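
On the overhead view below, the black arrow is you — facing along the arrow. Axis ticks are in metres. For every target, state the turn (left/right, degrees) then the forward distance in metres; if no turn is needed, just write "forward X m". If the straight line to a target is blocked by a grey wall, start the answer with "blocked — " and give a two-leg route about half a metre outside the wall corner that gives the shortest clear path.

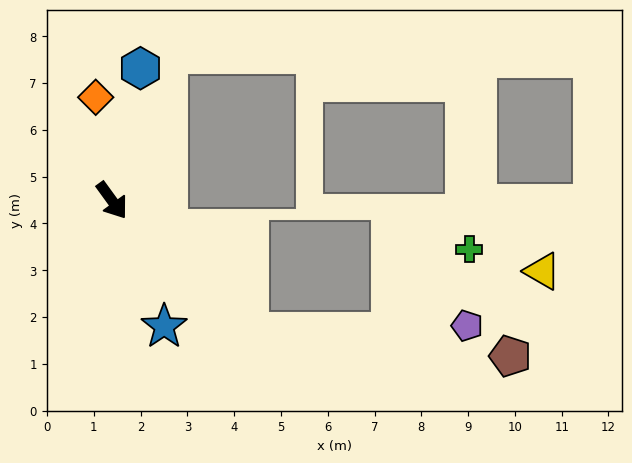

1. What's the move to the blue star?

turn right 13°, forward 2.9 m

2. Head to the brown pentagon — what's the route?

blocked — turn left 10°, forward 4.1 m, then turn left 39°, forward 5.6 m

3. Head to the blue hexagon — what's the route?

turn left 132°, forward 2.9 m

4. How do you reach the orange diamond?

turn left 153°, forward 2.2 m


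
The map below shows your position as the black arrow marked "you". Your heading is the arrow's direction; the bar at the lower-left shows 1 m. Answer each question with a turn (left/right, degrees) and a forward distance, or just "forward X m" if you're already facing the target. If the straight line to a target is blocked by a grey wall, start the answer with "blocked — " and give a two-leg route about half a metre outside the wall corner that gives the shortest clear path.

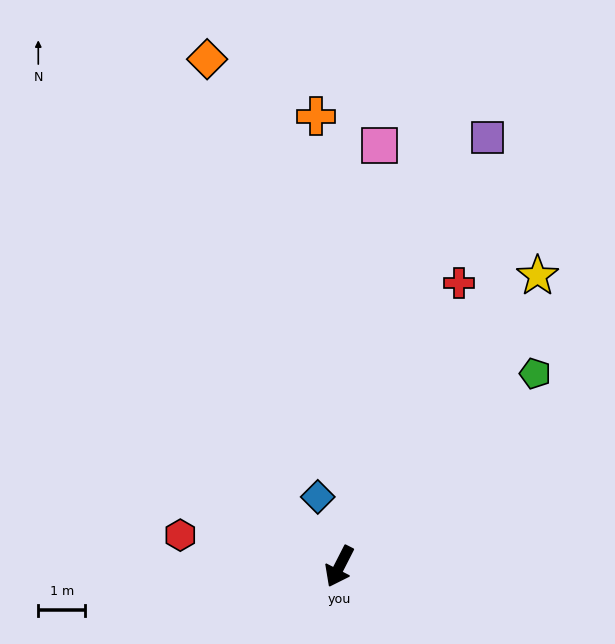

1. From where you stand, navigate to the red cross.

turn right 176°, forward 6.5 m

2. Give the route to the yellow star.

turn left 173°, forward 7.5 m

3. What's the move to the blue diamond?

turn right 136°, forward 1.6 m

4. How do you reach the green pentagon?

turn left 162°, forward 5.8 m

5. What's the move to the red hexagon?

turn right 74°, forward 3.5 m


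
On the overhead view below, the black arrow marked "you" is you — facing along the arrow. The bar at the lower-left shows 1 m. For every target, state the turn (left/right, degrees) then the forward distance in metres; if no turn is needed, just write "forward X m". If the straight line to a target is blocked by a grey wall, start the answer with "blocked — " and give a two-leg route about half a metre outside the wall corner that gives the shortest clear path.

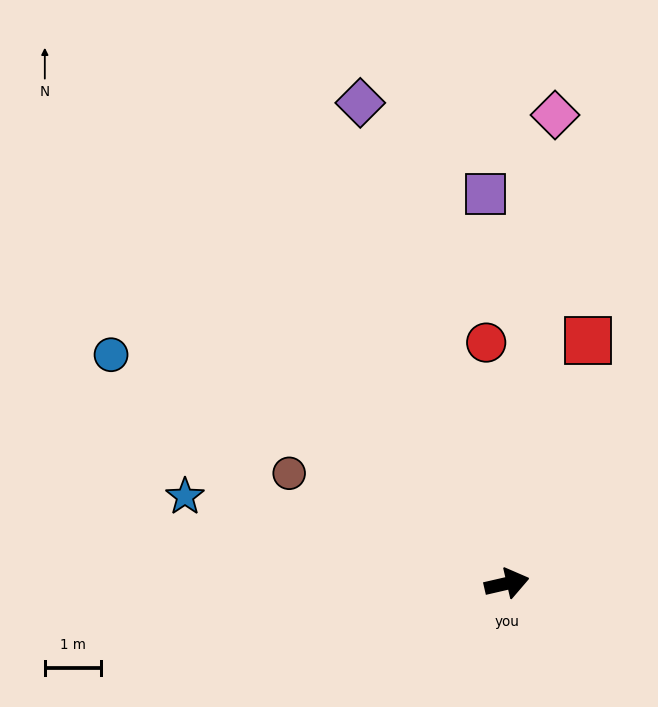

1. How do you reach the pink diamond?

turn left 71°, forward 8.3 m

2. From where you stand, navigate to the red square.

turn left 58°, forward 4.5 m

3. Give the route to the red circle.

turn left 82°, forward 4.3 m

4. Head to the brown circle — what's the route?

turn left 140°, forward 4.3 m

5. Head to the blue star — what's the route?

turn left 152°, forward 5.9 m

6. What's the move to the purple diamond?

turn left 94°, forward 8.9 m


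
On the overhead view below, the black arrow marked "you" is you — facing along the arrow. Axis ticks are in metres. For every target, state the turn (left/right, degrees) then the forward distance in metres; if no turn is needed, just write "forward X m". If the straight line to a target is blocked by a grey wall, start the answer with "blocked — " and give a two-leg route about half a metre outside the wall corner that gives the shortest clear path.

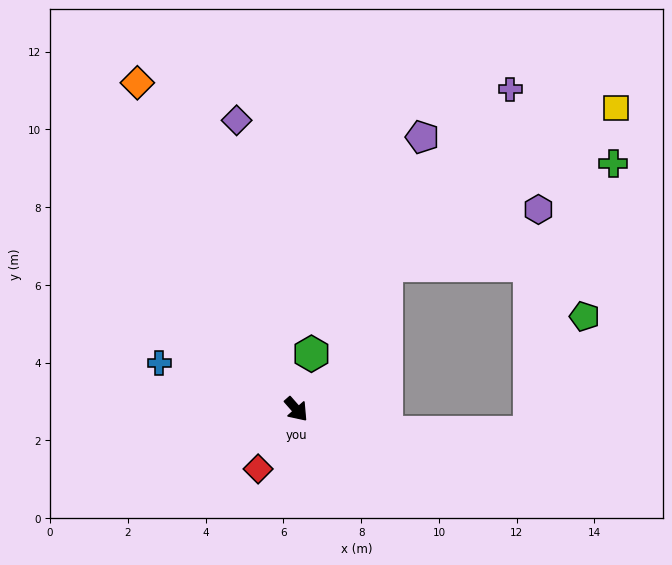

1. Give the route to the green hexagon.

turn left 123°, forward 1.5 m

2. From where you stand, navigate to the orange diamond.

turn left 165°, forward 9.3 m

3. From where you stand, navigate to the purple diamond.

turn left 150°, forward 7.6 m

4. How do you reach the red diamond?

turn right 74°, forward 1.8 m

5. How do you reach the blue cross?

turn right 150°, forward 3.7 m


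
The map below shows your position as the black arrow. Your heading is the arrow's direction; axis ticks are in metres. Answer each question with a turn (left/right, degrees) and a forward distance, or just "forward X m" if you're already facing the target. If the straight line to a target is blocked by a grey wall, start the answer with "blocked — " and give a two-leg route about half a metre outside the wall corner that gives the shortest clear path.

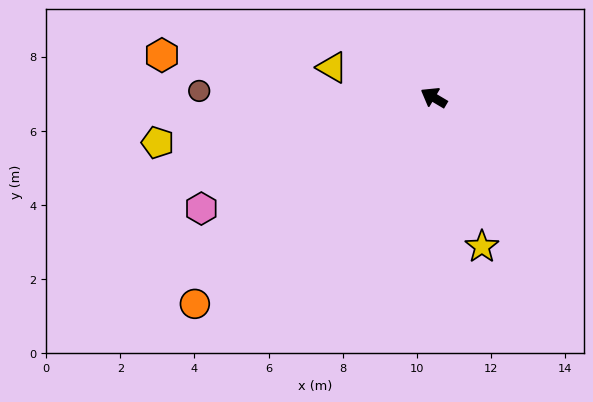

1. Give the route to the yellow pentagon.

turn left 40°, forward 7.5 m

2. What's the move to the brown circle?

turn left 29°, forward 6.3 m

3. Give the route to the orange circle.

turn left 71°, forward 8.5 m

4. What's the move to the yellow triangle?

turn left 14°, forward 2.9 m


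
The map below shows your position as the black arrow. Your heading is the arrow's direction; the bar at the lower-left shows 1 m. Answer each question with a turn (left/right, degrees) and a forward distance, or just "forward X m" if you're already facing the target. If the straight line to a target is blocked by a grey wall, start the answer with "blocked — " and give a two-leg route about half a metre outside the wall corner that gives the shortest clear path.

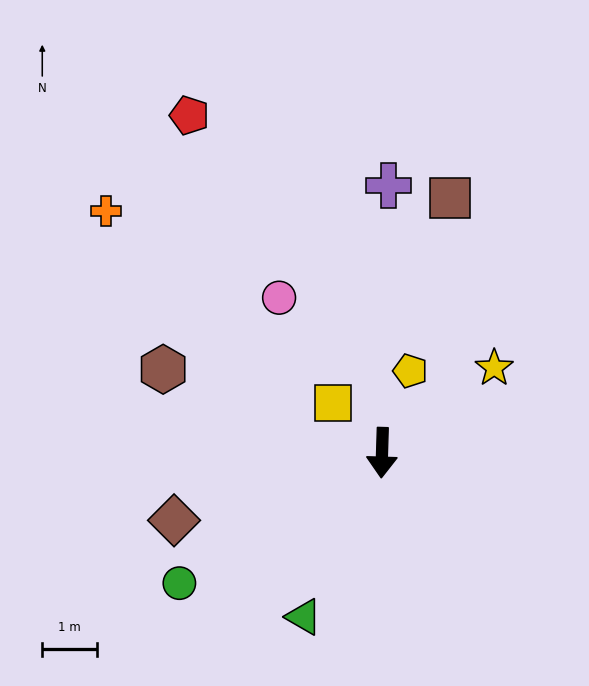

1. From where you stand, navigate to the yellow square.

turn right 134°, forward 1.3 m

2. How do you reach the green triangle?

turn right 24°, forward 3.3 m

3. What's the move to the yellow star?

turn left 129°, forward 2.6 m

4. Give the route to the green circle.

turn right 55°, forward 4.4 m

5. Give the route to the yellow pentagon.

turn left 163°, forward 1.6 m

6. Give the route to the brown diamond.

turn right 70°, forward 4.0 m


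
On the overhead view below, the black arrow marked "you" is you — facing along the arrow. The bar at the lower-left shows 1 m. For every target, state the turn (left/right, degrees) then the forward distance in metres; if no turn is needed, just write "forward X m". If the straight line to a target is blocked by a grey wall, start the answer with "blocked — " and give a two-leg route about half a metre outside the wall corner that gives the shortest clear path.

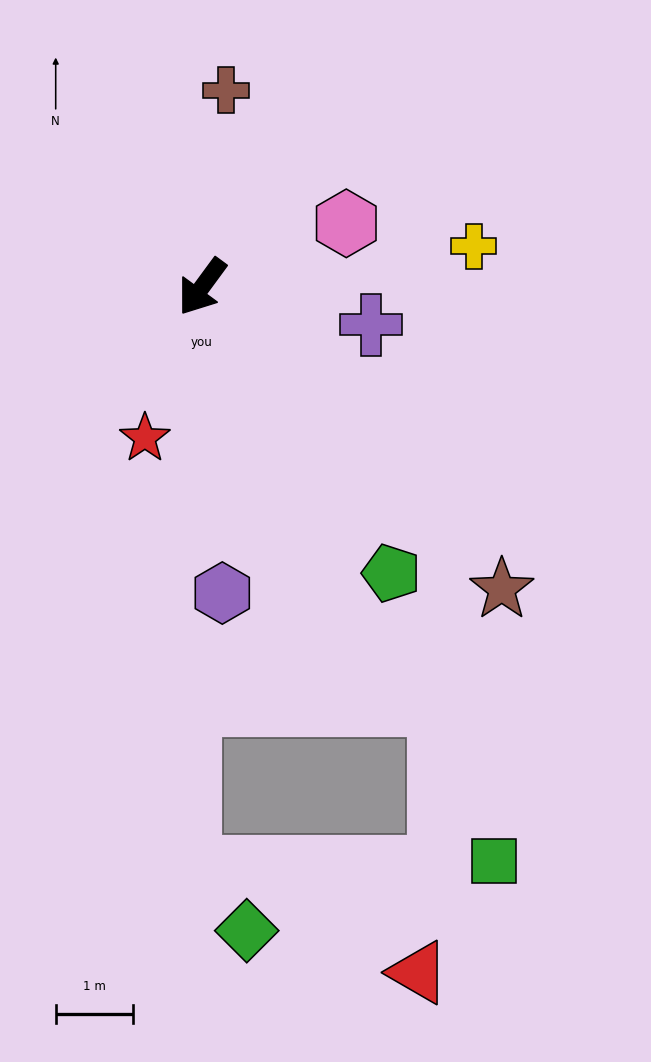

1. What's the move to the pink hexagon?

turn left 150°, forward 2.0 m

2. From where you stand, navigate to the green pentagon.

turn left 70°, forward 4.5 m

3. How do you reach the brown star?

turn left 81°, forward 5.5 m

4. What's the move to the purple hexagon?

turn left 40°, forward 4.0 m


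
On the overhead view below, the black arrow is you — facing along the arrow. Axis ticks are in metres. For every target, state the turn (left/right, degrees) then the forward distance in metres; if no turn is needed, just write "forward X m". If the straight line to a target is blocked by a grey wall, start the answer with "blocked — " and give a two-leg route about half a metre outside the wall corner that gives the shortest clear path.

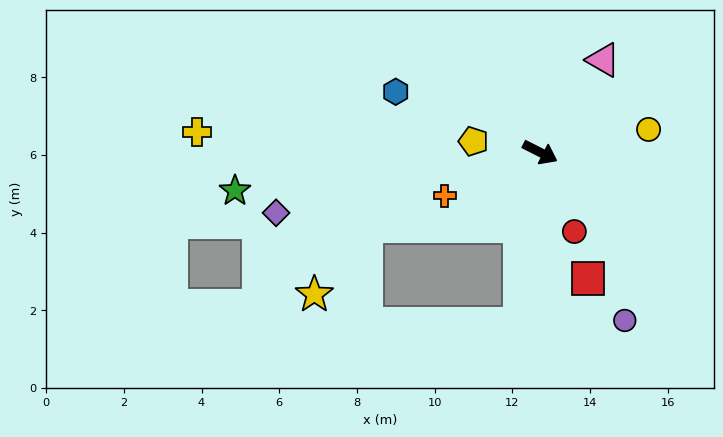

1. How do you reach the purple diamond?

turn right 140°, forward 7.0 m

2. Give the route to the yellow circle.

turn left 39°, forward 2.9 m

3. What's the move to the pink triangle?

turn left 83°, forward 2.9 m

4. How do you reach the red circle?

turn right 40°, forward 2.2 m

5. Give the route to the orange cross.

turn right 129°, forward 2.7 m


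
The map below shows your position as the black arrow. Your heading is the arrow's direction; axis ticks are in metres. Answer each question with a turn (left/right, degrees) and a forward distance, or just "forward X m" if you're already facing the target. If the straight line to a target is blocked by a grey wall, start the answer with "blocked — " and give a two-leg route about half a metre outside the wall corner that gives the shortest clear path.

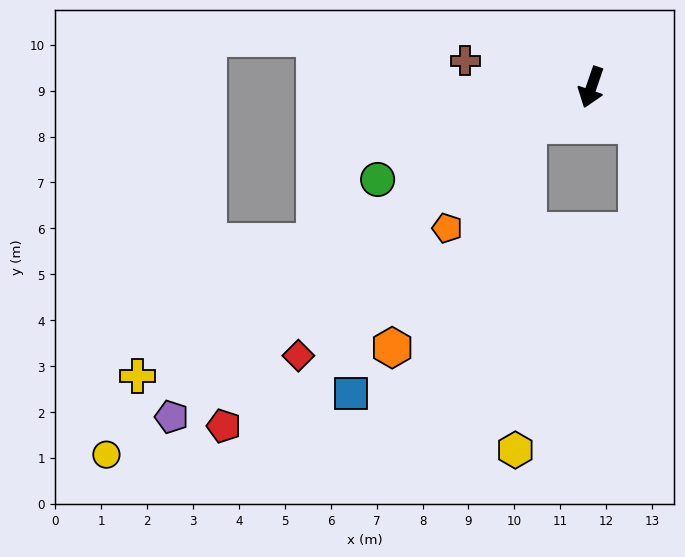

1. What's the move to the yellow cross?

turn right 39°, forward 11.7 m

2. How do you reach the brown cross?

turn right 83°, forward 2.8 m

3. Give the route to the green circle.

turn right 48°, forward 5.1 m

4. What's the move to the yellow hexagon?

blocked — turn right 41°, forward 1.6 m, then turn left 58°, forward 7.1 m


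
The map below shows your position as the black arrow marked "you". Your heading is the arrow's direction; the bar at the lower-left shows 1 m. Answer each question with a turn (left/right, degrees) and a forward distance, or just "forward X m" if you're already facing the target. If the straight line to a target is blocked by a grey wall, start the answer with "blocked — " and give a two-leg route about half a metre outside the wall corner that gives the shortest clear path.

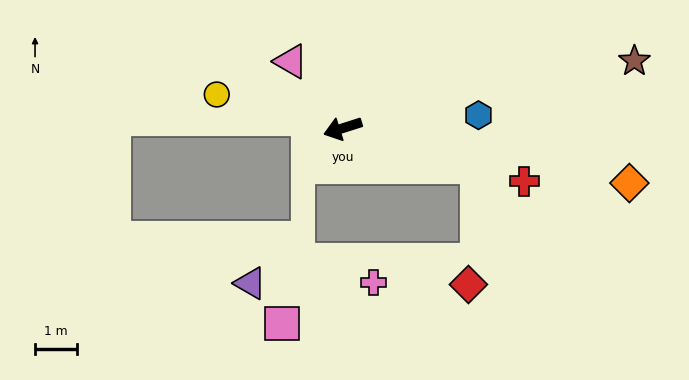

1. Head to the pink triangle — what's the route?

turn right 70°, forward 2.0 m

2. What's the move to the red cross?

turn left 146°, forward 4.5 m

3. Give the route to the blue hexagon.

turn left 168°, forward 3.2 m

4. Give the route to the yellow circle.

turn right 33°, forward 3.1 m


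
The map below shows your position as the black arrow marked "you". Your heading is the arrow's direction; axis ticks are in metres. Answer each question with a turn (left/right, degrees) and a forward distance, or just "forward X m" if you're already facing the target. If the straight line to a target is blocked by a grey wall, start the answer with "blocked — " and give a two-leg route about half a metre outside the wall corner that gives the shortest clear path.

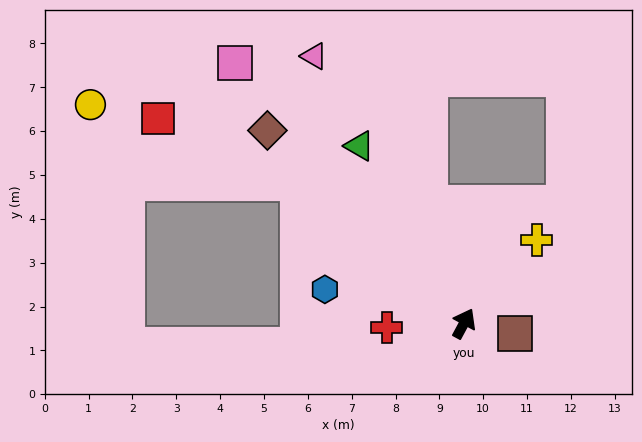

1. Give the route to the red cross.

turn left 121°, forward 1.8 m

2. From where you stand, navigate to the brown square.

turn right 73°, forward 1.2 m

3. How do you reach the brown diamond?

turn left 74°, forward 6.3 m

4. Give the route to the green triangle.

turn left 59°, forward 4.7 m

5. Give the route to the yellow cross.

turn right 13°, forward 2.5 m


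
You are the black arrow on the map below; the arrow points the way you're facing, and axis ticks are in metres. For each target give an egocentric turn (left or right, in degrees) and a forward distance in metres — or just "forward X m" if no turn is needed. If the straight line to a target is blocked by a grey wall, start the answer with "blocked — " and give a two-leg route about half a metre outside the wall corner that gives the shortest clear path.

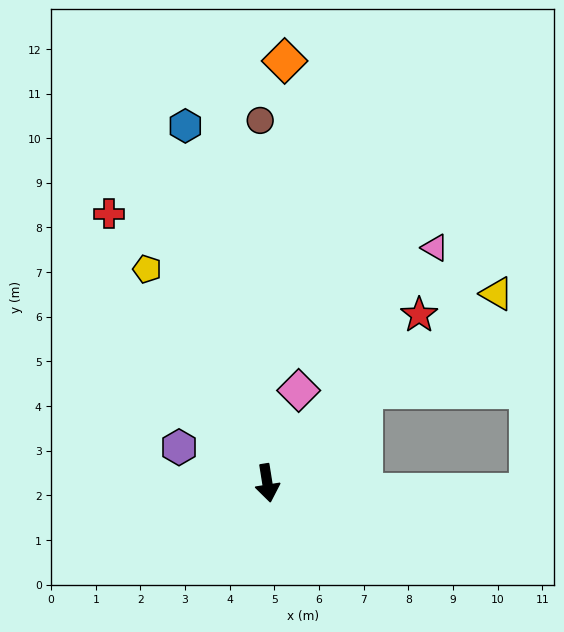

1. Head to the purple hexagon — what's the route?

turn right 121°, forward 2.1 m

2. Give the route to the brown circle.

turn left 172°, forward 8.1 m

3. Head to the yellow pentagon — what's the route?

turn right 160°, forward 5.5 m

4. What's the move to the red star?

turn left 129°, forward 5.1 m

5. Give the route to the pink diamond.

turn left 152°, forward 2.2 m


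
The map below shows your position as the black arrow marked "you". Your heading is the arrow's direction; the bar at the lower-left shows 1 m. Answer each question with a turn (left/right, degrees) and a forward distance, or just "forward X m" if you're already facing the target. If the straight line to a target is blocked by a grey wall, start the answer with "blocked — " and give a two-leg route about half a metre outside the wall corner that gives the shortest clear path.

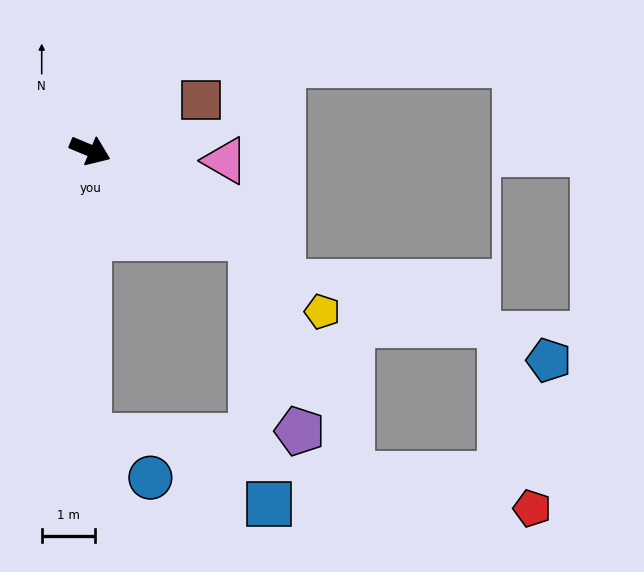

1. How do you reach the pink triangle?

turn left 18°, forward 2.5 m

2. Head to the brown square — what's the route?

turn left 47°, forward 2.3 m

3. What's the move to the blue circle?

blocked — turn right 67°, forward 5.3 m, then turn left 56°, forward 1.4 m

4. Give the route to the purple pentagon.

blocked — turn right 6°, forward 3.4 m, then turn right 47°, forward 3.7 m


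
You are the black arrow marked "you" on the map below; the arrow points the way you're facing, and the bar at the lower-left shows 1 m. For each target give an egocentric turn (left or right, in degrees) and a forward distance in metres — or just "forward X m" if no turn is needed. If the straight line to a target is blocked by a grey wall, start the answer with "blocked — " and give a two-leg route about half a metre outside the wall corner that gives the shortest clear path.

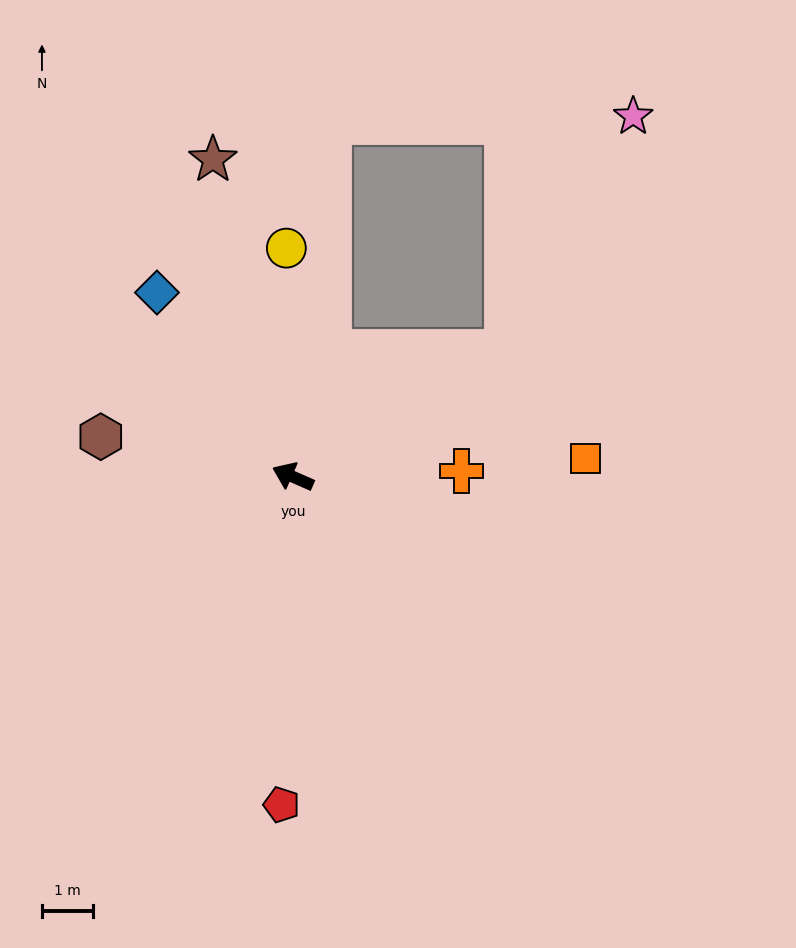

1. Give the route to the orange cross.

turn right 154°, forward 3.3 m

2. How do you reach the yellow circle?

turn right 65°, forward 4.5 m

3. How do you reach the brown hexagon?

turn left 12°, forward 3.8 m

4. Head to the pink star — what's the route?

blocked — turn right 126°, forward 4.8 m, then turn left 31°, forward 5.2 m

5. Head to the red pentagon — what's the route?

turn left 112°, forward 6.4 m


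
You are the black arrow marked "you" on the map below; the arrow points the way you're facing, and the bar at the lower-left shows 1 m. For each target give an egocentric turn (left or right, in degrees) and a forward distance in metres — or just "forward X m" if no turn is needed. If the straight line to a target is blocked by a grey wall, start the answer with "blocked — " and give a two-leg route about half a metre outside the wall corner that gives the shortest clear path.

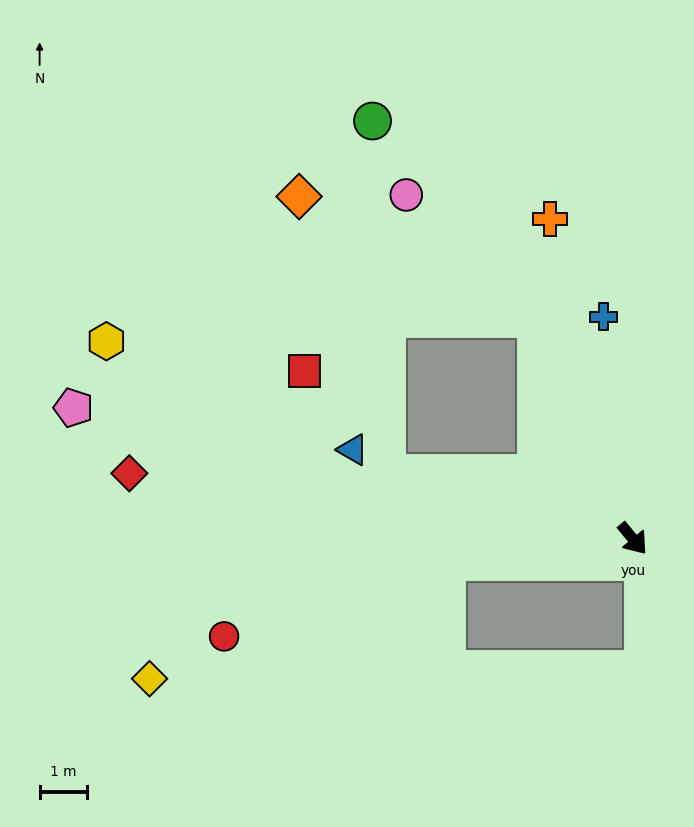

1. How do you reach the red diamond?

turn right 137°, forward 10.6 m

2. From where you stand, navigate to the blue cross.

turn left 148°, forward 4.7 m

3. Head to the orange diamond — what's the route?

blocked — turn left 164°, forward 5.0 m, then turn left 39°, forward 5.6 m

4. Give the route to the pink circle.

blocked — turn left 164°, forward 5.0 m, then turn left 23°, forward 3.8 m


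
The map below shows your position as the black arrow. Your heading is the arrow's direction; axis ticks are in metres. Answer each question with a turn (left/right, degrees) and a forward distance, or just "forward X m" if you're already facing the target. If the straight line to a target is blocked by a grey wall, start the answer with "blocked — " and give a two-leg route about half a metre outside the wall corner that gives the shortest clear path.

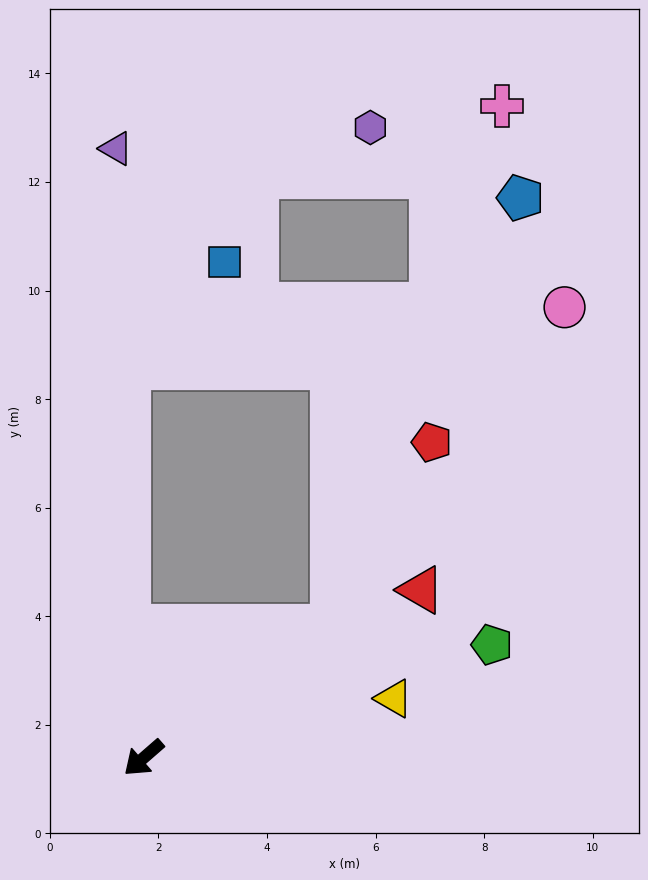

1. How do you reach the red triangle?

turn left 170°, forward 6.0 m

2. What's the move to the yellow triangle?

turn left 152°, forward 4.7 m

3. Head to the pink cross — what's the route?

blocked — turn left 173°, forward 4.2 m, then turn left 38°, forward 10.1 m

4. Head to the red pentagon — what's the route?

blocked — turn left 173°, forward 4.2 m, then turn left 28°, forward 3.9 m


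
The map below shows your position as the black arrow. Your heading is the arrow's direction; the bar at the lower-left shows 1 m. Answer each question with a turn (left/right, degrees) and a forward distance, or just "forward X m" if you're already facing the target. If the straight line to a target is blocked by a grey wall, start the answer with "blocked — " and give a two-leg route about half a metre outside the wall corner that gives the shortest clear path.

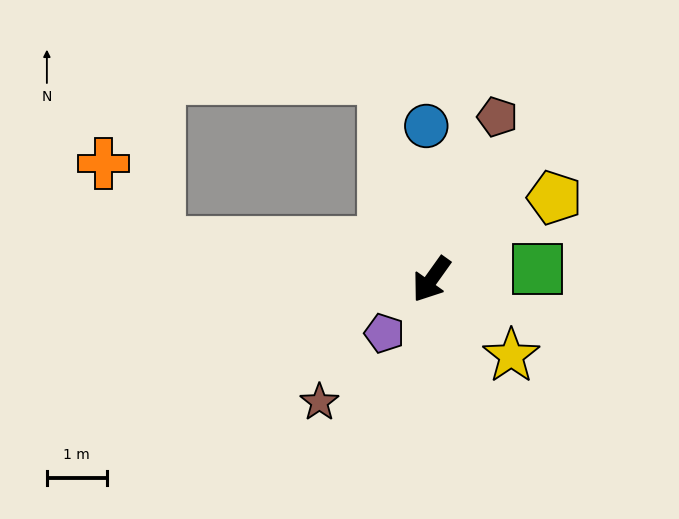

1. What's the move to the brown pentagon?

turn right 167°, forward 2.9 m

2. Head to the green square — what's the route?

turn left 131°, forward 1.8 m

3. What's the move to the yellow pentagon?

turn left 159°, forward 2.5 m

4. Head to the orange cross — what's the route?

blocked — turn right 62°, forward 4.6 m, then turn right 47°, forward 1.6 m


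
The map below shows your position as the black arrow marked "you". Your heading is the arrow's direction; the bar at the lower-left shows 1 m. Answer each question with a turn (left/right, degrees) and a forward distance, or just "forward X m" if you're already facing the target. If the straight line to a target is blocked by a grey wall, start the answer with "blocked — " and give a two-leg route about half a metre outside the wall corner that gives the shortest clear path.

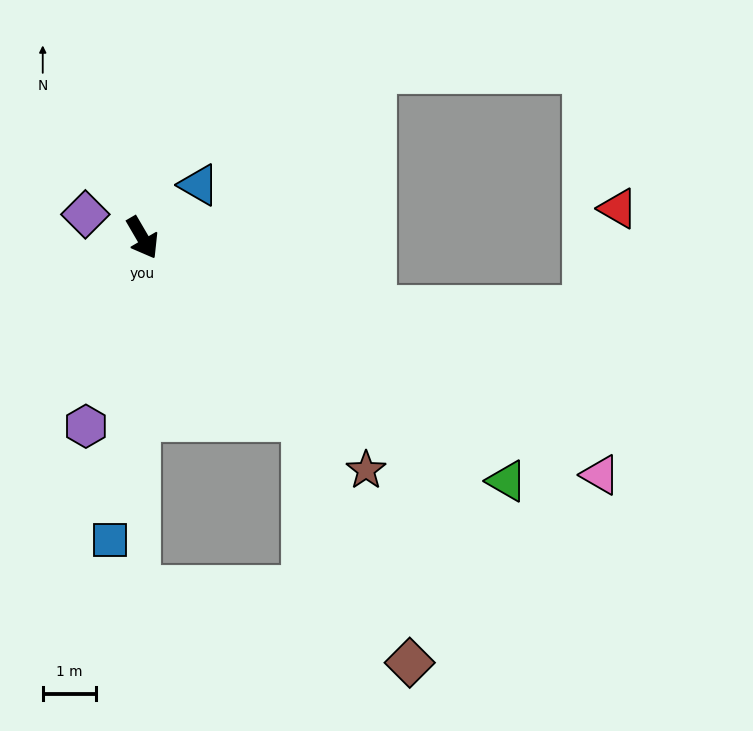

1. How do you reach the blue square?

turn right 36°, forward 5.7 m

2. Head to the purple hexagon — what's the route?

turn right 47°, forward 3.7 m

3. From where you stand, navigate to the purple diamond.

turn right 143°, forward 1.2 m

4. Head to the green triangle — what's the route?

turn left 26°, forward 8.3 m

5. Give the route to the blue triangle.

turn left 103°, forward 1.5 m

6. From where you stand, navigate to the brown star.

turn left 14°, forward 6.1 m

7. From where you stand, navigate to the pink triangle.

turn left 32°, forward 9.7 m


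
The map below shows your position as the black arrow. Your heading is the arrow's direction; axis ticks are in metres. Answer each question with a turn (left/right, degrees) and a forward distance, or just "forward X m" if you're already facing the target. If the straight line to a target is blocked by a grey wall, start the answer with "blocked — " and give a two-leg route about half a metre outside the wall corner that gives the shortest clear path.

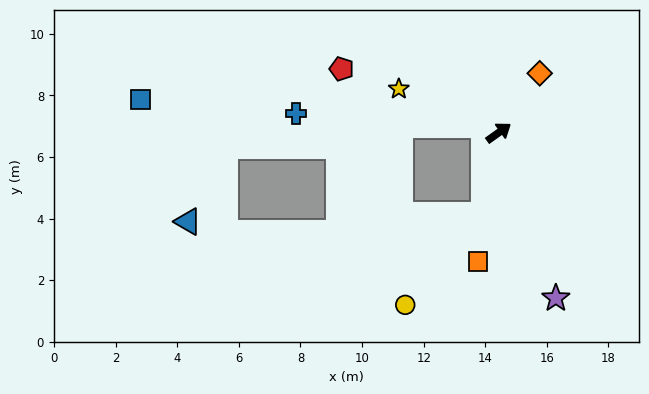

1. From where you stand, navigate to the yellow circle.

blocked — turn right 136°, forward 2.7 m, then turn right 31°, forward 3.9 m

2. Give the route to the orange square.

turn right 135°, forward 4.2 m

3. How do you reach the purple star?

turn right 107°, forward 5.7 m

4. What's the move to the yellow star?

turn left 121°, forward 3.5 m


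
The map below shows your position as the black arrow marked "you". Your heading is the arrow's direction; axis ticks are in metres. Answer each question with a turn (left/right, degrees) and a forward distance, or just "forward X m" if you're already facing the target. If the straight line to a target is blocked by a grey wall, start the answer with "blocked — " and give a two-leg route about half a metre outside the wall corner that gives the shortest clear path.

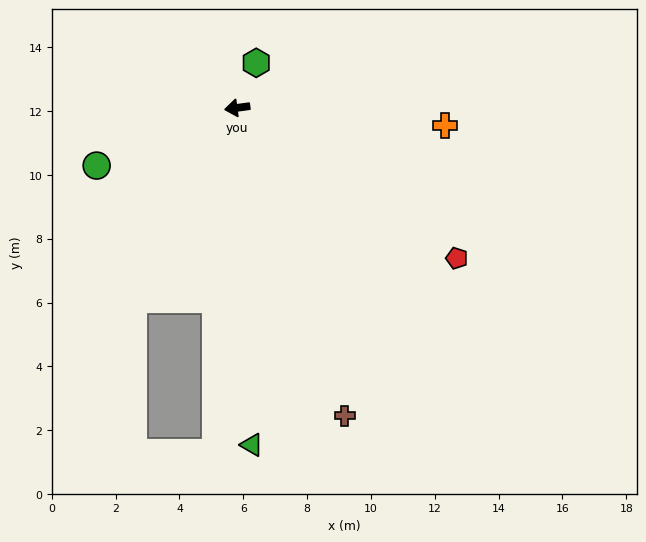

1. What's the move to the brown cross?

turn left 102°, forward 10.2 m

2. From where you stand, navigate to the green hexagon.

turn right 121°, forward 1.5 m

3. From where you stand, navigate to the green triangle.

turn left 85°, forward 10.6 m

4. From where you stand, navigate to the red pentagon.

turn left 138°, forward 8.3 m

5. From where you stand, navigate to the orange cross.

turn left 167°, forward 6.5 m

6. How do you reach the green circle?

turn left 15°, forward 4.8 m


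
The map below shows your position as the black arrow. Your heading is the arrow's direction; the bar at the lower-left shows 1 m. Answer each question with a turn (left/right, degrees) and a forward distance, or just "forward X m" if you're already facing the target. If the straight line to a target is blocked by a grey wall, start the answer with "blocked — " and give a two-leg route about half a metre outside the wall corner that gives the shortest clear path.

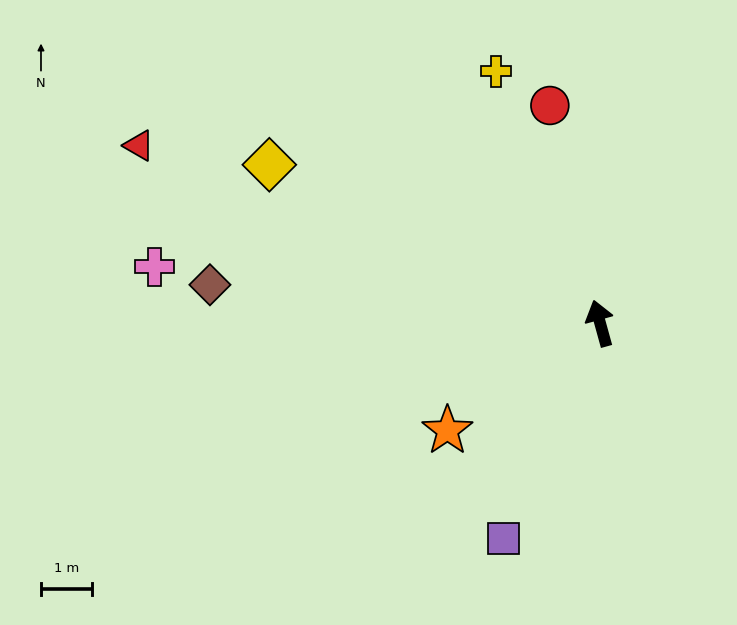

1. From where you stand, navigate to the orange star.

turn left 110°, forward 3.7 m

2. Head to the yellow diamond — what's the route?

turn left 49°, forward 7.2 m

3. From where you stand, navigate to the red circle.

turn right 2°, forward 4.4 m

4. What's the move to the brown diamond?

turn left 69°, forward 7.7 m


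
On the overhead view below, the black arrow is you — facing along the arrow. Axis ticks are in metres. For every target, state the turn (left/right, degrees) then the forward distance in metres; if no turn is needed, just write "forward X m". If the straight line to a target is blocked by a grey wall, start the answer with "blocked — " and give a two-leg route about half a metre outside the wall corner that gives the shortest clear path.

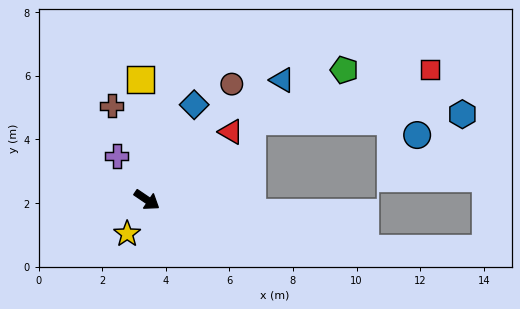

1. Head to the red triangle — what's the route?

turn left 73°, forward 3.4 m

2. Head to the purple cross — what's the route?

turn left 159°, forward 1.7 m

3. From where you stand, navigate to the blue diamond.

turn left 98°, forward 3.3 m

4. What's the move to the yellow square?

turn left 127°, forward 3.8 m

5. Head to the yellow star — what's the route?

turn right 86°, forward 1.2 m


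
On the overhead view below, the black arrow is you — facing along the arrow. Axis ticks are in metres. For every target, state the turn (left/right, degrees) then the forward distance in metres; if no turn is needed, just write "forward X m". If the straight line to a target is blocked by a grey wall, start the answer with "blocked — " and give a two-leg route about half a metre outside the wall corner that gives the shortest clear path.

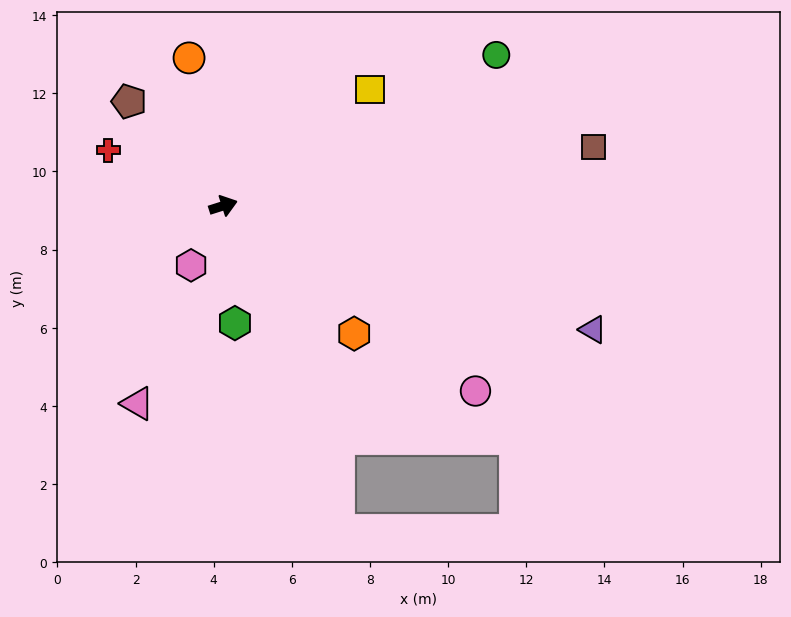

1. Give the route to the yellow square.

turn left 21°, forward 4.8 m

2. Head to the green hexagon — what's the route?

turn right 102°, forward 3.0 m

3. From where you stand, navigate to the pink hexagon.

turn right 136°, forward 1.7 m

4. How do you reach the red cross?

turn left 137°, forward 3.3 m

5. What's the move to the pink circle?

turn right 54°, forward 8.0 m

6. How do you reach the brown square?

turn right 9°, forward 9.6 m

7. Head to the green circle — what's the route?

turn left 11°, forward 8.0 m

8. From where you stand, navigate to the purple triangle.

turn right 36°, forward 10.0 m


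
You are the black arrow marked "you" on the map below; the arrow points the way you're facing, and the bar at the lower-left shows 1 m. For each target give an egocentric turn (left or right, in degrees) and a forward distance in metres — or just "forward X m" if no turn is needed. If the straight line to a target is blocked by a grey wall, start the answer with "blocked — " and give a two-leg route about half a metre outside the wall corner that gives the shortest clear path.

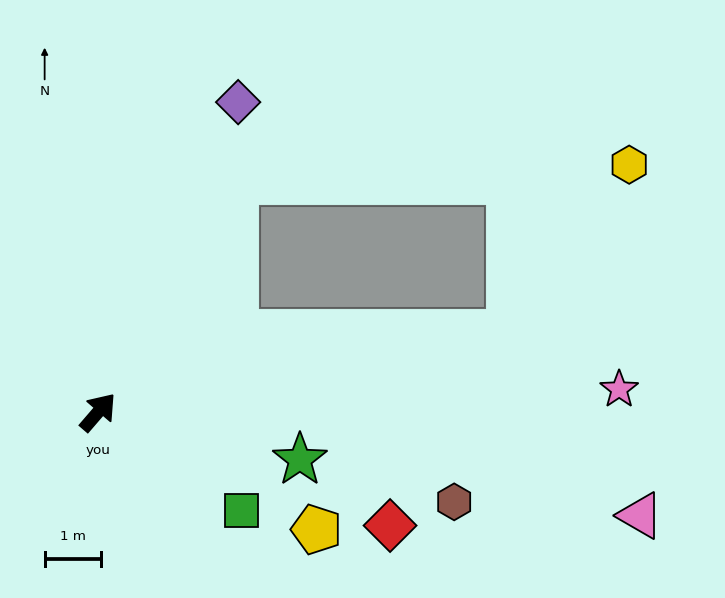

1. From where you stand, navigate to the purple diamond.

turn left 16°, forward 6.0 m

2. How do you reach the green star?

turn right 63°, forward 3.7 m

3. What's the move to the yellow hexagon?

blocked — turn right 38°, forward 7.4 m, then turn left 44°, forward 3.7 m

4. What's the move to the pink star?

turn right 47°, forward 9.2 m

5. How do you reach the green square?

turn right 84°, forward 3.1 m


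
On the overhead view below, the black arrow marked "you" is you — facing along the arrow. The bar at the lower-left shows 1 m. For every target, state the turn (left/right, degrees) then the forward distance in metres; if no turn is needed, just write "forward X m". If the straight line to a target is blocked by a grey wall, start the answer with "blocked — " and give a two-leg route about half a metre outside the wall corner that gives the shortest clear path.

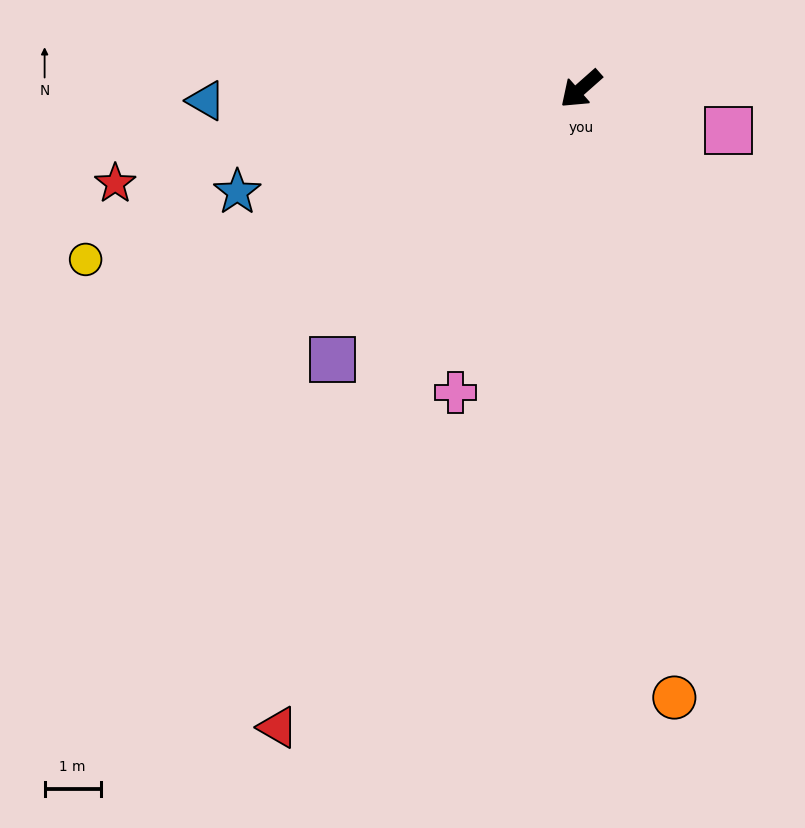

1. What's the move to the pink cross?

turn left 26°, forward 5.9 m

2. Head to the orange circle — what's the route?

turn left 57°, forward 11.0 m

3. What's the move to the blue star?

turn right 25°, forward 6.4 m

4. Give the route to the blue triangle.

turn right 40°, forward 6.7 m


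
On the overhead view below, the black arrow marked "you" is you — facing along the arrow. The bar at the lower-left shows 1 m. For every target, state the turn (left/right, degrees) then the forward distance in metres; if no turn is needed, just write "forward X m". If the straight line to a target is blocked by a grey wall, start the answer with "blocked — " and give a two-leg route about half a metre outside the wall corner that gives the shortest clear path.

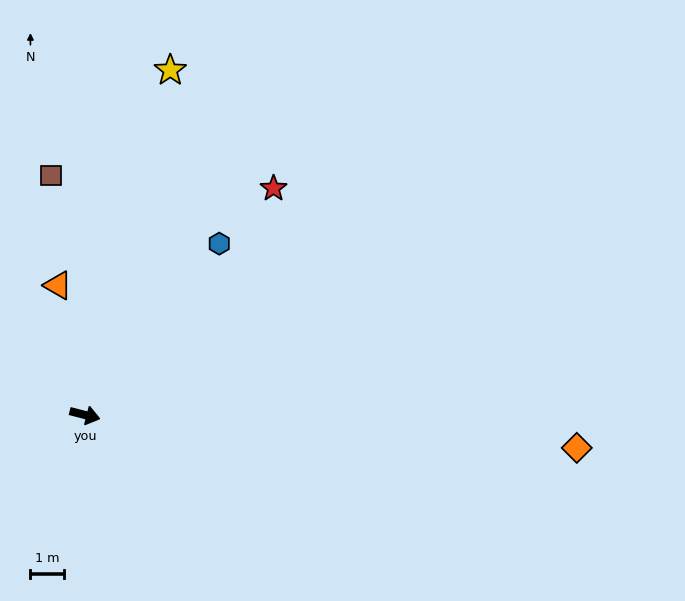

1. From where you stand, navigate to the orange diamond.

turn left 11°, forward 14.6 m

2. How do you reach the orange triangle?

turn left 116°, forward 3.9 m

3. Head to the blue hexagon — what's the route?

turn left 66°, forward 6.5 m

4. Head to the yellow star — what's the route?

turn left 90°, forward 10.6 m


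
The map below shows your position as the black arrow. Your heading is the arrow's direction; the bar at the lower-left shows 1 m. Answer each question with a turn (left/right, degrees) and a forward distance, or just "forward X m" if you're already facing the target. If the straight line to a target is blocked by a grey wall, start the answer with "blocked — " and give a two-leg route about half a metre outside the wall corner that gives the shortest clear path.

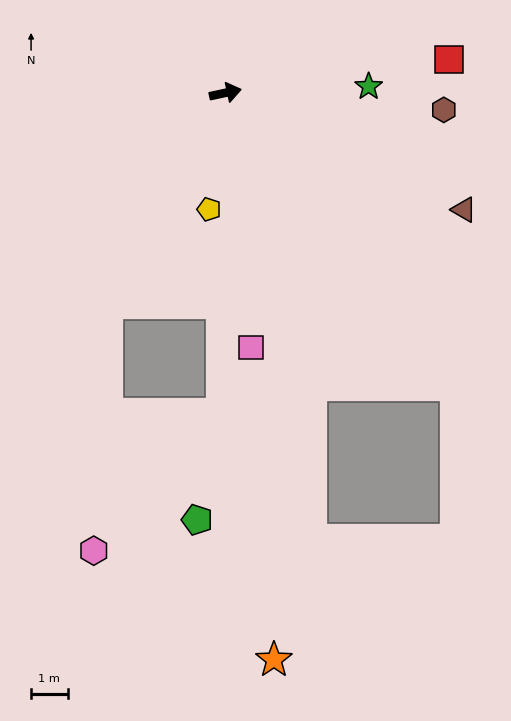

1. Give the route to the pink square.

turn right 96°, forward 7.0 m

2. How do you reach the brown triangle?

turn right 38°, forward 7.2 m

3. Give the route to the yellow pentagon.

turn right 110°, forward 3.2 m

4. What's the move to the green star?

turn right 10°, forward 3.9 m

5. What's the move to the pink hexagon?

blocked — turn right 132°, forward 6.6 m, then turn left 27°, forward 6.7 m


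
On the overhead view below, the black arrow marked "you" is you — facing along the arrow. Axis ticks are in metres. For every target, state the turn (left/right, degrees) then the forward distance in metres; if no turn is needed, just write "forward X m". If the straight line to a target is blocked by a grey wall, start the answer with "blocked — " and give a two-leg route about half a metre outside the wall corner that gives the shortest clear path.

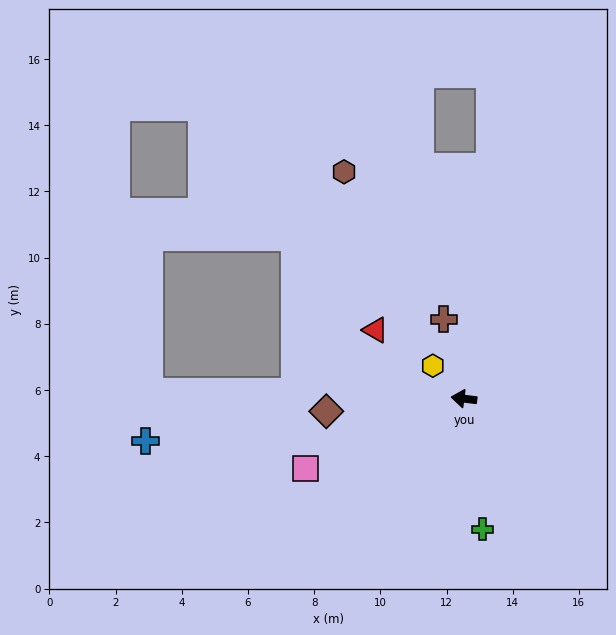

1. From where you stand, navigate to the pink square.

turn left 31°, forward 5.2 m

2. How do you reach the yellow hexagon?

turn right 39°, forward 1.4 m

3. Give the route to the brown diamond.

turn left 12°, forward 4.2 m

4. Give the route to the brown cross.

turn right 69°, forward 2.5 m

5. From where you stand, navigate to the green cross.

turn left 105°, forward 4.0 m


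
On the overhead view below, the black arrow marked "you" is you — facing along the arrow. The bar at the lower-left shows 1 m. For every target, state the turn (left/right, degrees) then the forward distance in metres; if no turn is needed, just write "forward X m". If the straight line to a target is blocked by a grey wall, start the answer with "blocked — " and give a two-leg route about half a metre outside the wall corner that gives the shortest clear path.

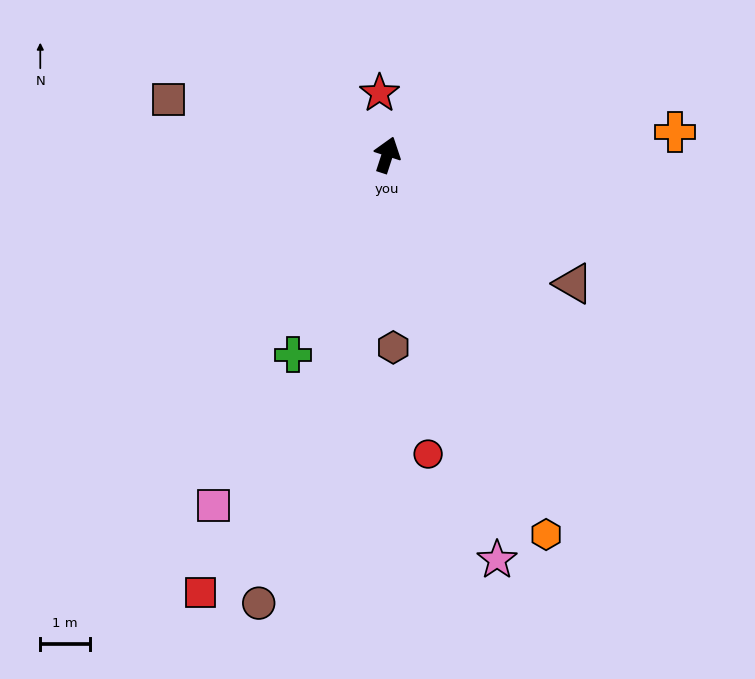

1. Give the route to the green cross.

turn left 173°, forward 4.5 m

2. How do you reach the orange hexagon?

turn right 139°, forward 8.3 m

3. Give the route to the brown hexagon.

turn right 160°, forward 3.9 m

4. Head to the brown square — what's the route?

turn left 94°, forward 4.6 m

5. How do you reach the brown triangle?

turn right 107°, forward 4.6 m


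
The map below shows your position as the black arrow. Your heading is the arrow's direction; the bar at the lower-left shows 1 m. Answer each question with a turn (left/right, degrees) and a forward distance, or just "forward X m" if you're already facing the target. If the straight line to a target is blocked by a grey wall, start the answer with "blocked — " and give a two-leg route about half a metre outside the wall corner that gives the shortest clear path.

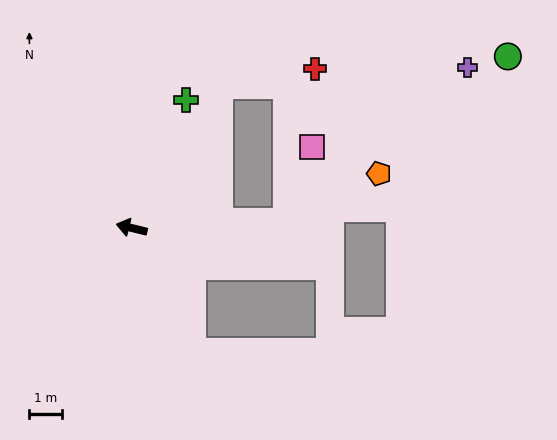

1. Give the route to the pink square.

blocked — turn right 164°, forward 4.7 m, then turn left 69°, forward 2.4 m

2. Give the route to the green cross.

turn right 99°, forward 4.2 m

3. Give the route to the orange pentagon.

blocked — turn right 164°, forward 4.7 m, then turn left 25°, forward 3.2 m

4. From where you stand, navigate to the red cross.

blocked — turn right 108°, forward 5.1 m, then turn right 48°, forward 2.9 m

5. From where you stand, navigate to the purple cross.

blocked — turn right 164°, forward 4.7 m, then turn left 38°, forward 7.2 m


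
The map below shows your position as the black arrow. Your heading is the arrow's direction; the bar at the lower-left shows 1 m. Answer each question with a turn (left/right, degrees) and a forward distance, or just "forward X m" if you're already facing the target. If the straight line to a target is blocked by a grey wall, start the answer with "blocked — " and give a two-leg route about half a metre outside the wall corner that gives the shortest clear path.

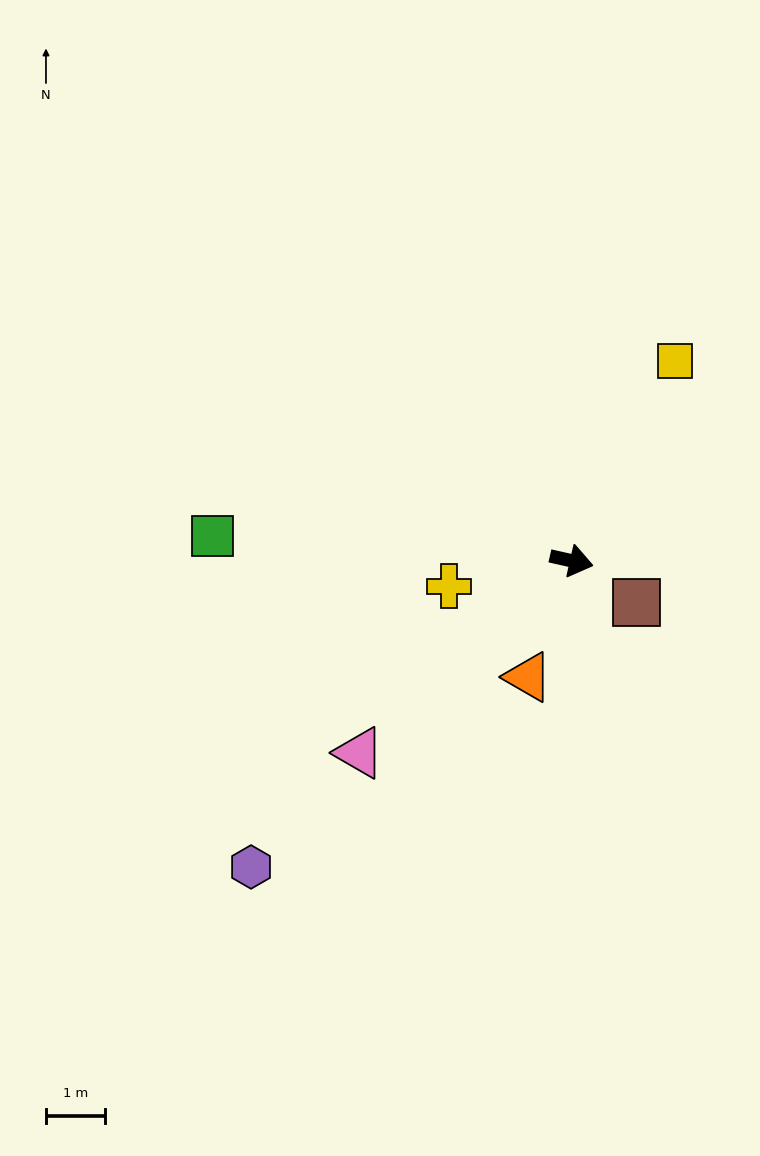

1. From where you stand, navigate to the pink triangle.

turn right 125°, forward 4.8 m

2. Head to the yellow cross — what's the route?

turn right 156°, forward 2.1 m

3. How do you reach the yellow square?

turn left 75°, forward 3.8 m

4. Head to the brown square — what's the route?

turn right 20°, forward 1.3 m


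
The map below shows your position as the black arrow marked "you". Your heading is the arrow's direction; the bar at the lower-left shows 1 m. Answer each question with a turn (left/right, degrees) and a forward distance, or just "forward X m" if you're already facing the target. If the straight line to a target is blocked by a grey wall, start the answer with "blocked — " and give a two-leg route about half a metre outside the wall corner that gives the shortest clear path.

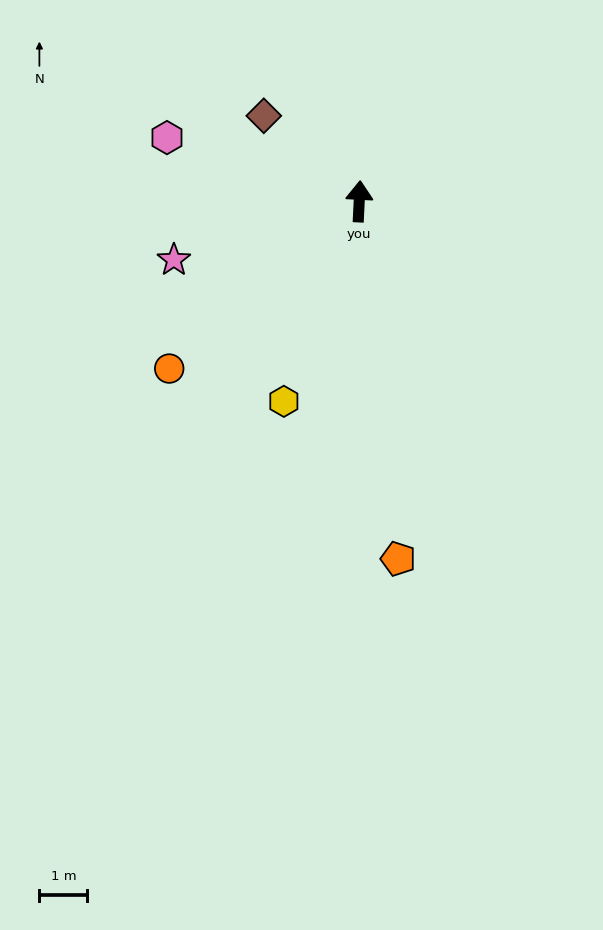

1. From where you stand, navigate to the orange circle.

turn left 134°, forward 5.3 m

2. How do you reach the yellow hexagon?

turn left 162°, forward 4.5 m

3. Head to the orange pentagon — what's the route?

turn right 171°, forward 7.5 m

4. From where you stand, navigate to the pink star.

turn left 110°, forward 4.0 m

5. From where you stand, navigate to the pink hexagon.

turn left 74°, forward 4.2 m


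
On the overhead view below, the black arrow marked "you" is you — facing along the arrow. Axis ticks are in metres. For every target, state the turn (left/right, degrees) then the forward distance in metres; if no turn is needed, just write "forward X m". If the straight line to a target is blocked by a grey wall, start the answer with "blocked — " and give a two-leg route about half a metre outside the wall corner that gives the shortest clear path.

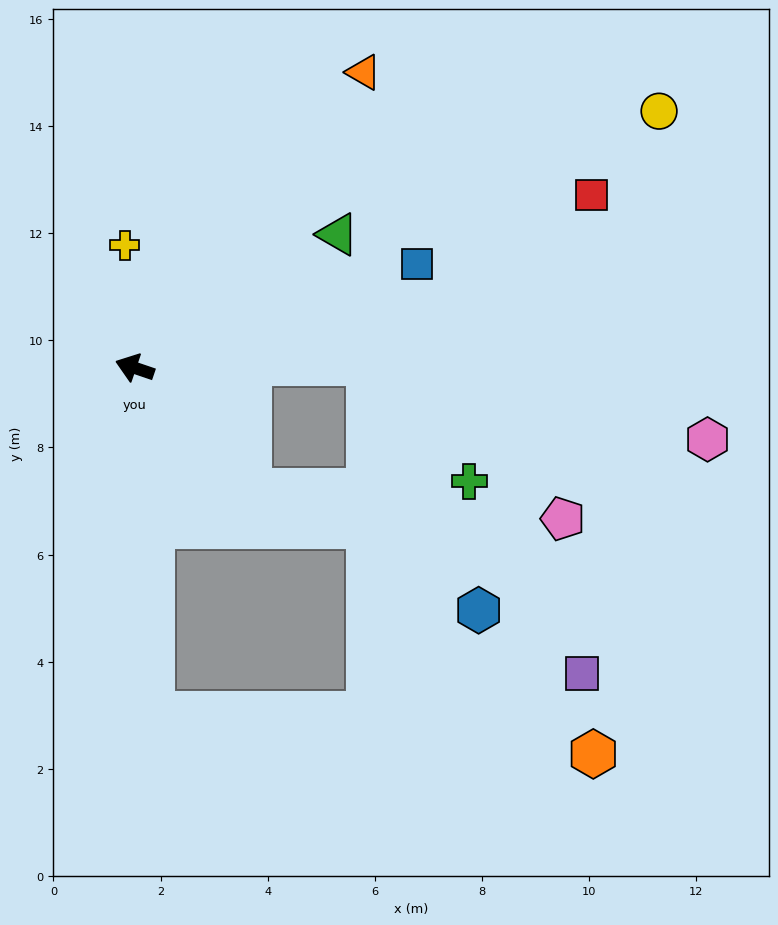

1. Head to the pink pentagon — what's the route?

blocked — turn right 160°, forward 4.4 m, then turn right 40°, forward 4.6 m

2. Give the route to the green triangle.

turn right 128°, forward 4.5 m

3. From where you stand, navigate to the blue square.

turn right 141°, forward 5.6 m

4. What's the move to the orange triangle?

turn right 109°, forward 7.0 m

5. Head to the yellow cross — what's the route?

turn right 66°, forward 2.3 m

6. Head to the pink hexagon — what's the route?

blocked — turn right 160°, forward 4.4 m, then turn right 14°, forward 6.5 m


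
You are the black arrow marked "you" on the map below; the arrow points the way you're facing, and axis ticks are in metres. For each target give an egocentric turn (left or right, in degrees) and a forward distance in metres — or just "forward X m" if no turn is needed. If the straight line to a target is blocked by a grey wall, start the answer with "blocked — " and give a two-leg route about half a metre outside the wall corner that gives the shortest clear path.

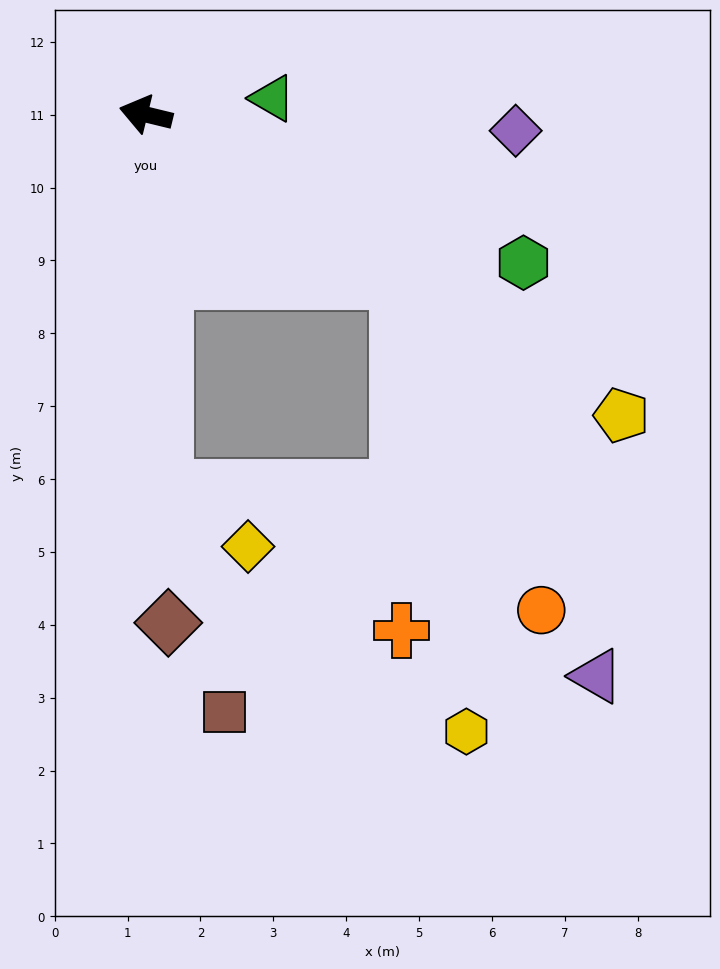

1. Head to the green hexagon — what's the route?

turn left 172°, forward 5.6 m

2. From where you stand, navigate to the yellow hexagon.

blocked — turn left 161°, forward 4.2 m, then turn right 49°, forward 6.3 m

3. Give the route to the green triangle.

turn right 159°, forward 1.8 m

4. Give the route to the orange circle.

blocked — turn left 161°, forward 4.2 m, then turn right 34°, forward 4.9 m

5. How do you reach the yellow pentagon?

turn left 161°, forward 7.7 m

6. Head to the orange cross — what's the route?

blocked — turn left 161°, forward 4.2 m, then turn right 57°, forward 4.8 m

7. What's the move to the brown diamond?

turn left 106°, forward 7.0 m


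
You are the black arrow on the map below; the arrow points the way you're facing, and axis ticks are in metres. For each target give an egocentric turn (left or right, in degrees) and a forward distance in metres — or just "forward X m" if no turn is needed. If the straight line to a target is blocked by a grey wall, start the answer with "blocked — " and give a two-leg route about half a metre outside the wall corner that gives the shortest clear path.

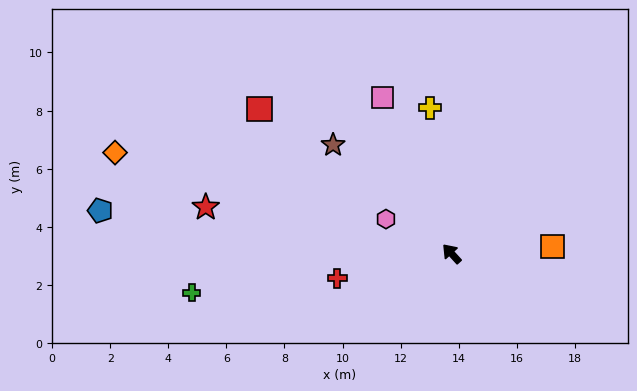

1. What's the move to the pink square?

turn right 18°, forward 5.9 m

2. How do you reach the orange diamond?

turn left 31°, forward 12.1 m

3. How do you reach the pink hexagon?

turn left 20°, forward 2.6 m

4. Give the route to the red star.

turn left 37°, forward 8.6 m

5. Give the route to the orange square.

turn right 128°, forward 3.5 m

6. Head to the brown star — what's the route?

turn left 5°, forward 5.5 m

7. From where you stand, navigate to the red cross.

turn left 60°, forward 4.0 m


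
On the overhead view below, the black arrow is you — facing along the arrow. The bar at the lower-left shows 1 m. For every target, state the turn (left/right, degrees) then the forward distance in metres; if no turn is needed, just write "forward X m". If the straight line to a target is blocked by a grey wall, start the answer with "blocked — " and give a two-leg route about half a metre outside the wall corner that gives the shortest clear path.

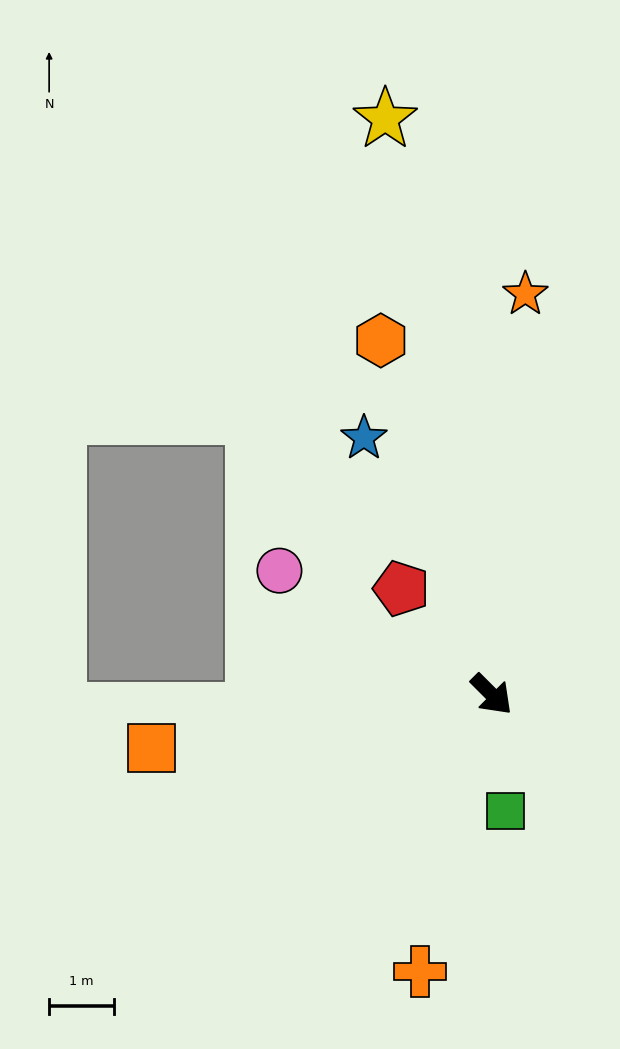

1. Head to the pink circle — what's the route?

turn right 165°, forward 3.8 m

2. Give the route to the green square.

turn right 38°, forward 1.8 m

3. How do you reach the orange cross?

turn right 59°, forward 4.4 m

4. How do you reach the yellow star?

turn left 145°, forward 9.0 m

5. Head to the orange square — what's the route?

turn right 126°, forward 5.3 m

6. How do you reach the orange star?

turn left 130°, forward 6.2 m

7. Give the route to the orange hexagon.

turn left 152°, forward 5.7 m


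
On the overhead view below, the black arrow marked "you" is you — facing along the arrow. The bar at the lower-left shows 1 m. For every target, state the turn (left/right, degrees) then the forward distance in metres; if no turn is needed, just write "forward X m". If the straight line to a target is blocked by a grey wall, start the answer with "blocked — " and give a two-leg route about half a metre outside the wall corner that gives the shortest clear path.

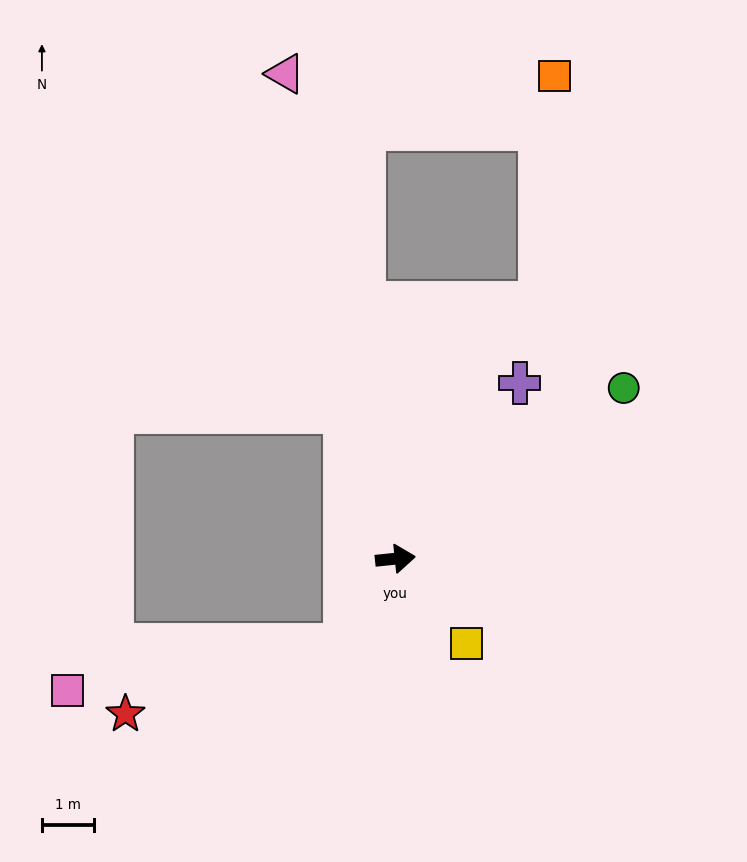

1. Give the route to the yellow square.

turn right 56°, forward 2.1 m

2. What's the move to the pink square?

blocked — turn right 126°, forward 1.9 m, then turn right 51°, forward 5.4 m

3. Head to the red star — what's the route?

blocked — turn right 126°, forward 1.9 m, then turn right 42°, forward 4.4 m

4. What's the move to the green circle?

turn left 31°, forward 5.5 m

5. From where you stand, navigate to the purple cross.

turn left 49°, forward 4.2 m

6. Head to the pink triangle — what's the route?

turn left 97°, forward 9.6 m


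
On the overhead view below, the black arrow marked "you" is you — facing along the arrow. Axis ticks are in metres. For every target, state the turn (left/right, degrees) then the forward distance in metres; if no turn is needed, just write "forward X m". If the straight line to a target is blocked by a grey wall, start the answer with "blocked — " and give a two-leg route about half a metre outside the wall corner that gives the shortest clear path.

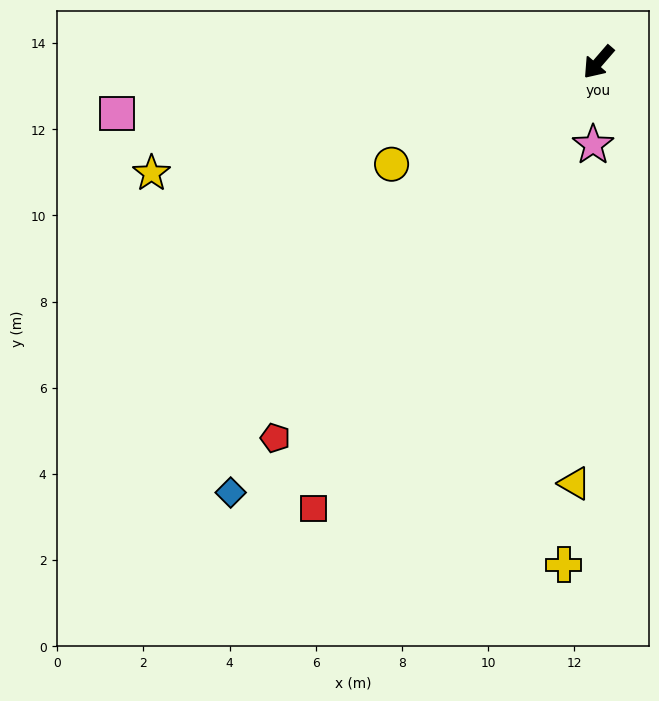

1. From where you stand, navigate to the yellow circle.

turn right 23°, forward 5.4 m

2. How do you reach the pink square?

turn right 43°, forward 11.2 m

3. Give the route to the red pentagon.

forward 11.5 m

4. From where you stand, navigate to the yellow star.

turn right 35°, forward 10.7 m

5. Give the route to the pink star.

turn left 37°, forward 1.9 m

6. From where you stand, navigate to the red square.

turn left 8°, forward 12.3 m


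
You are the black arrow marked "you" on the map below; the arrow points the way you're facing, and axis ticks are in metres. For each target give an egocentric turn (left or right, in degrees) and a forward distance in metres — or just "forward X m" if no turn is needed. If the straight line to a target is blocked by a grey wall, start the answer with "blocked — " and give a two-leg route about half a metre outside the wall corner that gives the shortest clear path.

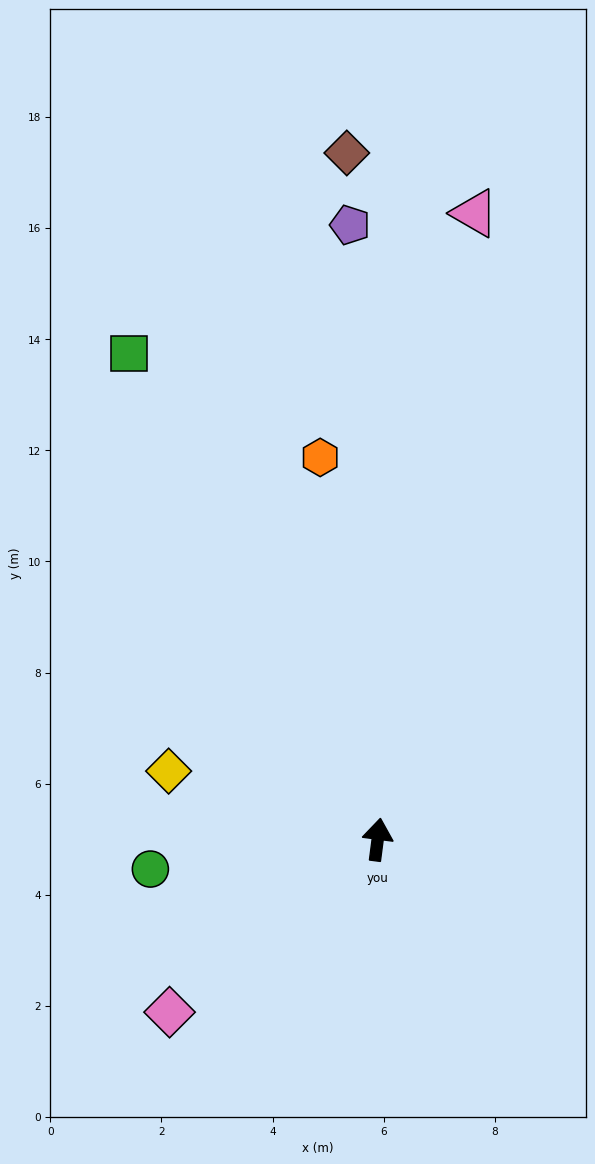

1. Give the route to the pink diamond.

turn left 137°, forward 4.9 m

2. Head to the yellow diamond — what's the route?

turn left 79°, forward 4.0 m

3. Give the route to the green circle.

turn left 105°, forward 4.1 m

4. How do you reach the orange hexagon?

turn left 16°, forward 7.0 m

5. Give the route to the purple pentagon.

turn left 10°, forward 11.1 m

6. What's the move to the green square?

turn left 34°, forward 9.8 m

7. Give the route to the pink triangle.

forward 11.4 m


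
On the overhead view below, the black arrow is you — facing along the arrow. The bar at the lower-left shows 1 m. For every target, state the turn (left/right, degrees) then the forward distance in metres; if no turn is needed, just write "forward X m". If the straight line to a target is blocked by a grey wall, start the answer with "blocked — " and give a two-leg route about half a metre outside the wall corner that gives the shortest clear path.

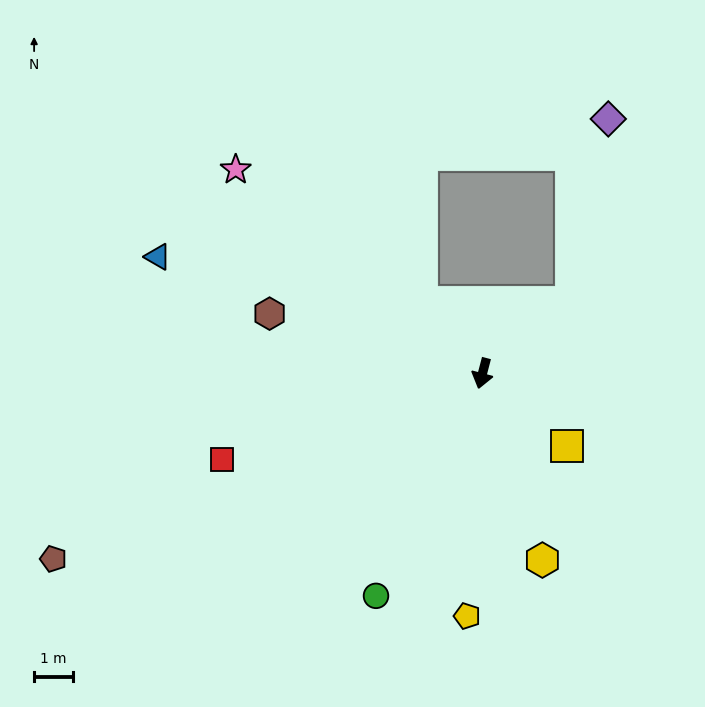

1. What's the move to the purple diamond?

blocked — turn left 144°, forward 3.0 m, then turn left 39°, forward 4.9 m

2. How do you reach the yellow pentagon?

turn left 11°, forward 6.3 m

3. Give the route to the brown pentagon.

turn right 52°, forward 12.2 m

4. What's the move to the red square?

turn right 57°, forward 7.1 m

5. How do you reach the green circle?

turn right 11°, forward 6.4 m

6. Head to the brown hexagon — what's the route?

turn right 91°, forward 5.7 m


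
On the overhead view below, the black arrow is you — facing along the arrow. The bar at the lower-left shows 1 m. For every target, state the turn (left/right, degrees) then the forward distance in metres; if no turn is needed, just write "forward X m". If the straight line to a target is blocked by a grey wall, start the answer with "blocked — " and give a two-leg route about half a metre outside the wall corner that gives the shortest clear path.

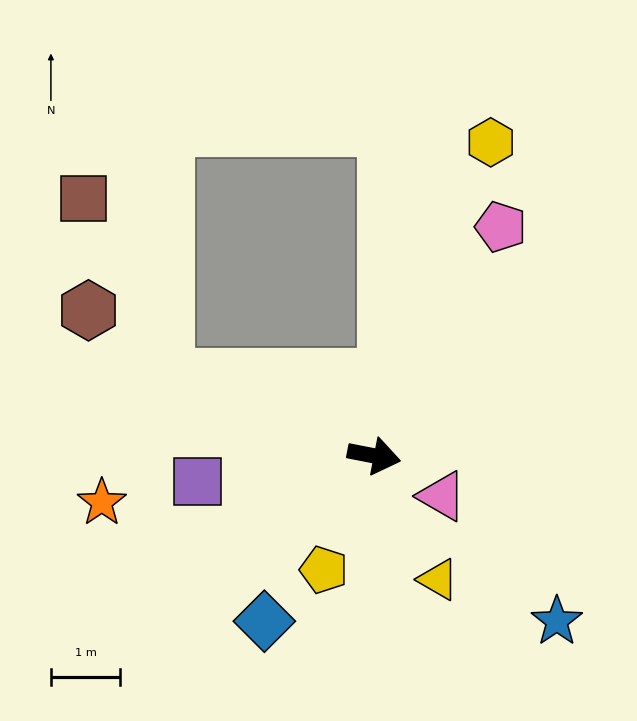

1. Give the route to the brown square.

blocked — turn left 171°, forward 3.2 m, then turn right 46°, forward 2.8 m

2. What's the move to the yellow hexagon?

turn left 81°, forward 4.8 m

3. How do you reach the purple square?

turn right 161°, forward 2.6 m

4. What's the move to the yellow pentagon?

turn right 103°, forward 1.8 m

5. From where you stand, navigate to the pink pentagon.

turn left 72°, forward 3.8 m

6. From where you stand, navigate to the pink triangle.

turn right 20°, forward 1.1 m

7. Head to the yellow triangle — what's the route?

turn right 52°, forward 2.0 m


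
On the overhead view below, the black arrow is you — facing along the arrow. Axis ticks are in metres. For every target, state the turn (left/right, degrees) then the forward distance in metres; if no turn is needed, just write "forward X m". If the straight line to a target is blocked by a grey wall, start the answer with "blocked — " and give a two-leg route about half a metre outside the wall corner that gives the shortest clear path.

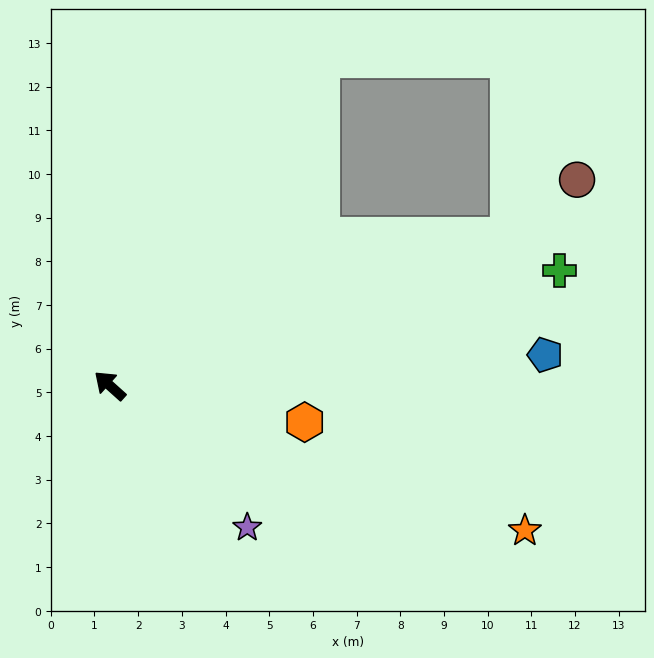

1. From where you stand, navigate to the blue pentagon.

turn right 134°, forward 10.0 m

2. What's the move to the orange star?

turn right 157°, forward 10.1 m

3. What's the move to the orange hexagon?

turn right 149°, forward 4.5 m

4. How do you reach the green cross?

turn right 124°, forward 10.6 m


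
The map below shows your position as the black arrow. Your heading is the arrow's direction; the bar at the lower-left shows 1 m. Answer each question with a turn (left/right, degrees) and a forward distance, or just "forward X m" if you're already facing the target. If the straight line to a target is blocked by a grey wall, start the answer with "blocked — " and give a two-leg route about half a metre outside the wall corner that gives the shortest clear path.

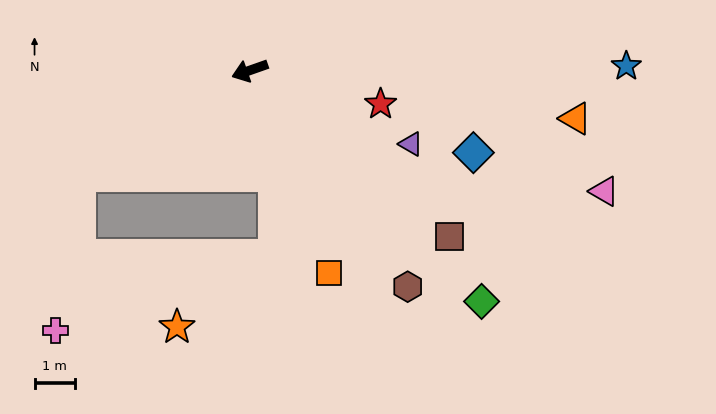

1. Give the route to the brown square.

turn left 121°, forward 6.4 m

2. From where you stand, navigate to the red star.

turn left 146°, forward 3.3 m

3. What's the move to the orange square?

turn left 92°, forward 5.4 m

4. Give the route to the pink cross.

blocked — turn left 12°, forward 5.0 m, then turn left 50°, forward 3.9 m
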